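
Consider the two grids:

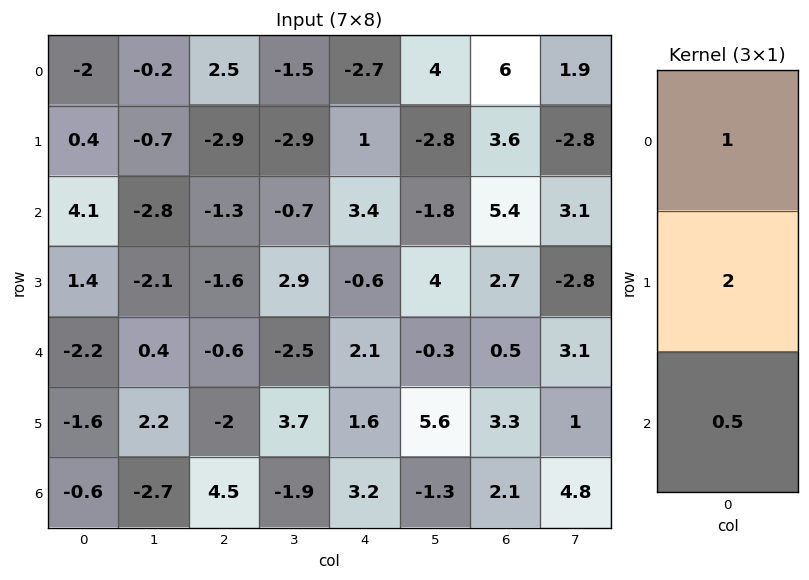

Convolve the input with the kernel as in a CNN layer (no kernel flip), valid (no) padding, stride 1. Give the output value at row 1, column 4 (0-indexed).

The receptive field on the input at this output position is [1 / 3.4 / -0.6]. Elementwise product with the kernel and sum: 1·1 + 3.4·2 + -0.6·0.5.

7.5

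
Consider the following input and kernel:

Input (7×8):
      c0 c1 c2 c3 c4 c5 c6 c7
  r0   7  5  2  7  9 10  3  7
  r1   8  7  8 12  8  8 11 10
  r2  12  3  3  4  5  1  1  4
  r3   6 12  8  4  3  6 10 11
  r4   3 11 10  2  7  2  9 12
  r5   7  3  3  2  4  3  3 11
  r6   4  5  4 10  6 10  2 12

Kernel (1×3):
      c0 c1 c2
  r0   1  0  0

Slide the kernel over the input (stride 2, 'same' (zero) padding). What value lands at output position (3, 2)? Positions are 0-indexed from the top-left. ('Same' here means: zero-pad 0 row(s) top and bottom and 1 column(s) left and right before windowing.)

The receptive field on the zero-padded input at this output position is [10 6 10]. Elementwise product with the kernel and sum: 10·1.

10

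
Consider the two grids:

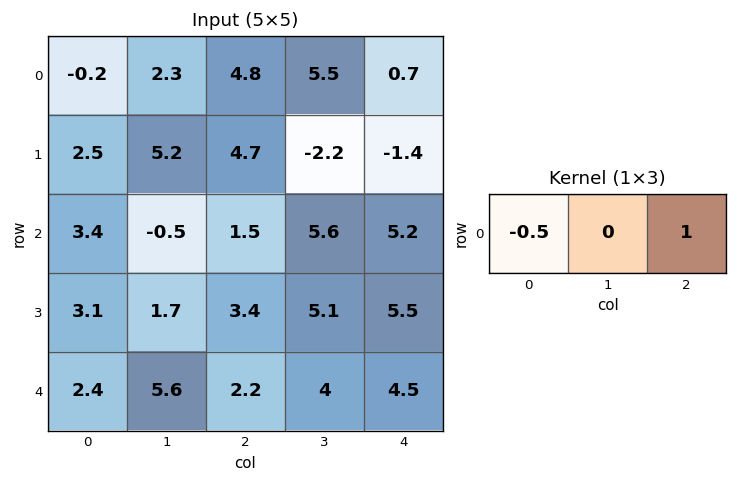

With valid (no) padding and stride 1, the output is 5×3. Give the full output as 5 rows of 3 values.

4.9 4.35 -1.7
3.45 -4.8 -3.75
-0.2 5.85 4.45
1.85 4.25 3.8
1 1.2 3.4

Output[0,0]: The receptive field on the input at this output position is [-0.2 2.3 4.8]. Elementwise product with the kernel and sum: -0.2·-0.5 + 4.8·1.
Output[0,1]: The receptive field on the input at this output position is [2.3 4.8 5.5]. Elementwise product with the kernel and sum: 2.3·-0.5 + 5.5·1.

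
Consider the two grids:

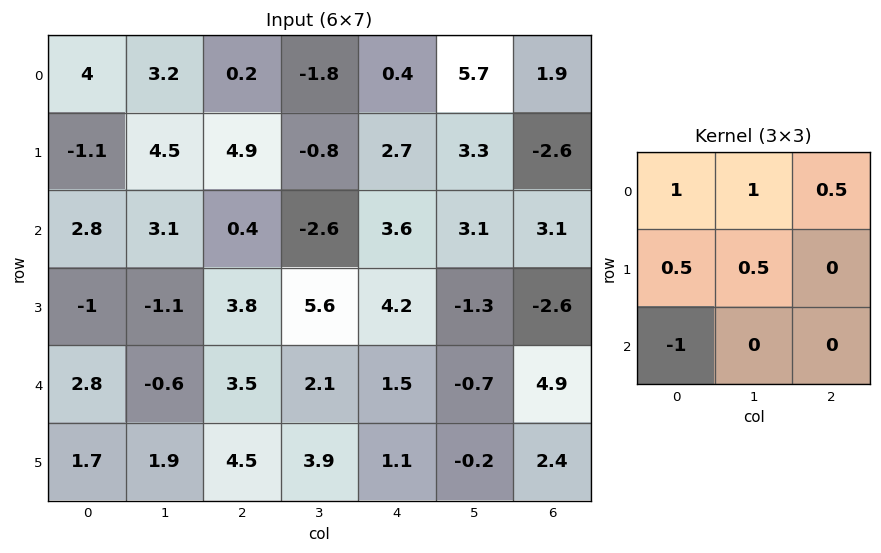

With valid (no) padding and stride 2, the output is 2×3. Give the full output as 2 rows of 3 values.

6.2 0.25 6.45
2.25 0.8 8.2

Output[0,0]: The receptive field on the input at this output position is [4 3.2 0.2 / -1.1 4.5 4.9 / 2.8 3.1 0.4]. Elementwise product with the kernel and sum: 4·1 + 3.2·1 + 0.2·0.5 + -1.1·0.5 + 4.5·0.5 + 2.8·-1.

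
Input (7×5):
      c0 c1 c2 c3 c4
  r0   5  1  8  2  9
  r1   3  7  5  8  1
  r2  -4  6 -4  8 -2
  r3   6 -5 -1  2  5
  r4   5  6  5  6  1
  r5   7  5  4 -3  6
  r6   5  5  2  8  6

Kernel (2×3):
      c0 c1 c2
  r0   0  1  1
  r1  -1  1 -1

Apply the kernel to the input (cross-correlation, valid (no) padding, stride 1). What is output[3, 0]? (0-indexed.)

The receptive field on the input at this output position is [6 -5 -1 / 5 6 5]. Elementwise product with the kernel and sum: -5·1 + -1·1 + 5·-1 + 6·1 + 5·-1.

-10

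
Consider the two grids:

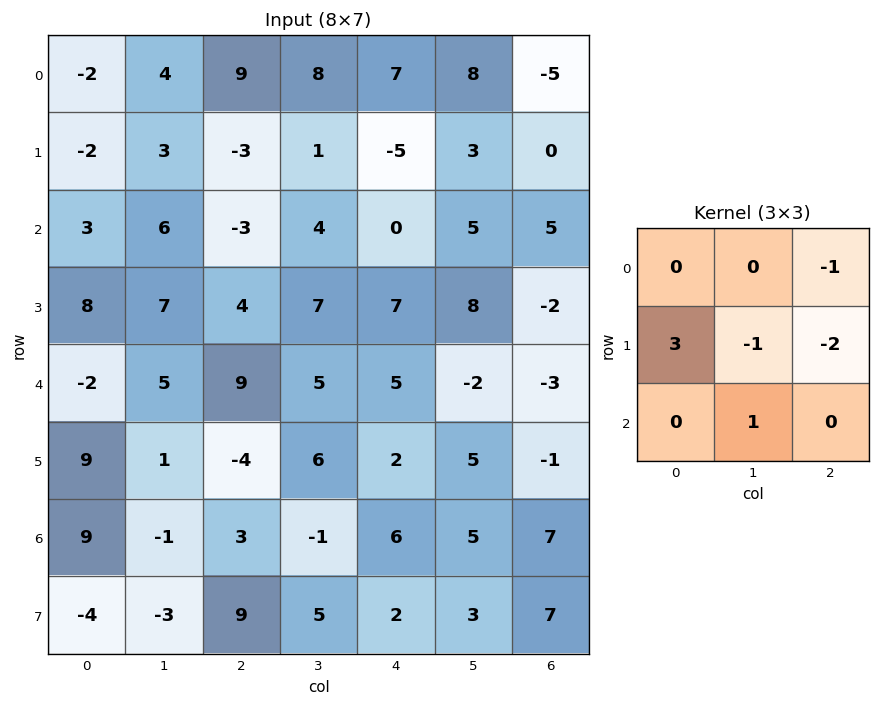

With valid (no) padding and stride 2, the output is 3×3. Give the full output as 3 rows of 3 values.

-6 -3 -8
17 -4 10
24 -28 11

Output[0,0]: The receptive field on the input at this output position is [-2 4 9 / -2 3 -3 / 3 6 -3]. Elementwise product with the kernel and sum: 9·-1 + -2·3 + 3·-1 + -3·-2 + 6·1.
Output[0,1]: The receptive field on the input at this output position is [9 8 7 / -3 1 -5 / -3 4 0]. Elementwise product with the kernel and sum: 7·-1 + -3·3 + 1·-1 + -5·-2 + 4·1.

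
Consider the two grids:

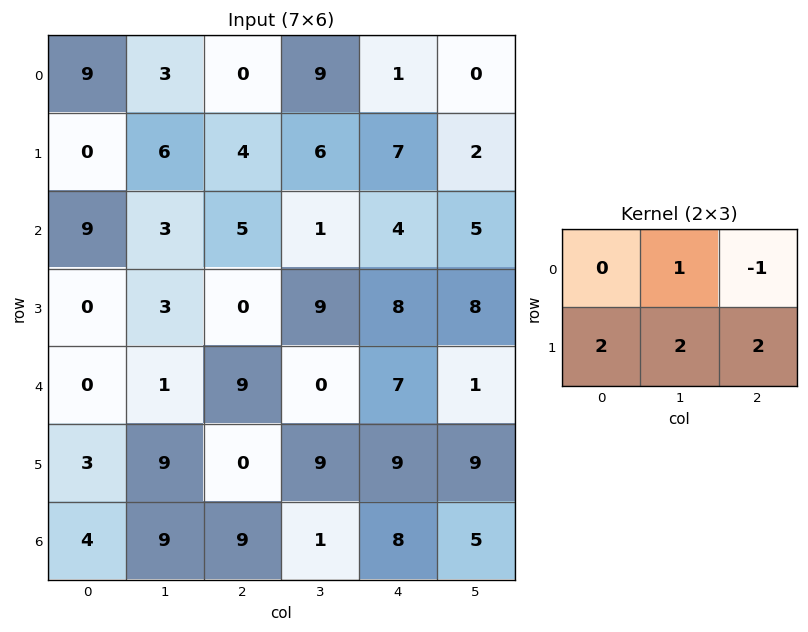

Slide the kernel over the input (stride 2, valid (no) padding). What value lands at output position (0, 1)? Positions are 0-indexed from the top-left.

42

The receptive field on the input at this output position is [0 9 1 / 4 6 7]. Elementwise product with the kernel and sum: 9·1 + 1·-1 + 4·2 + 6·2 + 7·2.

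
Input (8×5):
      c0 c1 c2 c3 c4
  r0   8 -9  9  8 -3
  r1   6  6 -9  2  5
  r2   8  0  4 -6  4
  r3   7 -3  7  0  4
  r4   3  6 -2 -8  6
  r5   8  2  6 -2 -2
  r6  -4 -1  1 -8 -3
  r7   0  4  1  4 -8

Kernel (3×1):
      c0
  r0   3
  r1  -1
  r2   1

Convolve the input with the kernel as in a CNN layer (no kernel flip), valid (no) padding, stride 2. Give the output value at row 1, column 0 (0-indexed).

20

The receptive field on the input at this output position is [8 / 7 / 3]. Elementwise product with the kernel and sum: 8·3 + 7·-1 + 3·1.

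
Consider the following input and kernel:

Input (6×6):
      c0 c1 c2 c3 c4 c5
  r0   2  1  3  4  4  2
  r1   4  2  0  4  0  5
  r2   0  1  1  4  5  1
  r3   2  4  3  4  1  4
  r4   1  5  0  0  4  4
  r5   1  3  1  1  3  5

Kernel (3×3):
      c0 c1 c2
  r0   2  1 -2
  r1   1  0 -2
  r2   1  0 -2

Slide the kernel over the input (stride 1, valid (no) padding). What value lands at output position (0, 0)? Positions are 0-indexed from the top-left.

1

The receptive field on the input at this output position is [2 1 3 / 4 2 0 / 0 1 1]. Elementwise product with the kernel and sum: 2·2 + 1·1 + 3·-2 + 4·1 + 0·-2 + 0·1 + 1·-2.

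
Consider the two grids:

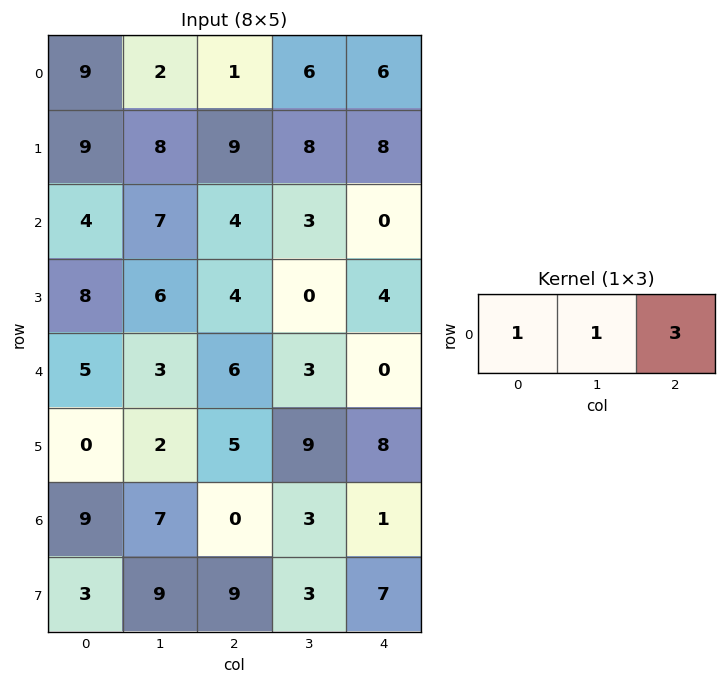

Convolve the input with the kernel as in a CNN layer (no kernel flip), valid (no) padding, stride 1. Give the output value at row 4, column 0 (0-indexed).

26

The receptive field on the input at this output position is [5 3 6]. Elementwise product with the kernel and sum: 5·1 + 3·1 + 6·3.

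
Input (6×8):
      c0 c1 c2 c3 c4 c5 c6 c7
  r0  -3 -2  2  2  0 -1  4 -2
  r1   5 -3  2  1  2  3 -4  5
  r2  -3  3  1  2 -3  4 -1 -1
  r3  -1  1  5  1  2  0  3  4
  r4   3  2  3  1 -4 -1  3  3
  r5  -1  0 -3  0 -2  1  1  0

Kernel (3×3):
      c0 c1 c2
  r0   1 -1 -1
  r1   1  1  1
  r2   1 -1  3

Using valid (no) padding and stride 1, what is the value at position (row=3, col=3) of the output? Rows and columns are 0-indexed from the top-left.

The receptive field on the input at this output position is [1 2 0 / 1 -4 -1 / 0 -2 1]. Elementwise product with the kernel and sum: 1·1 + 2·-1 + 0·-1 + 1·1 + -4·1 + -1·1 + 0·1 + -2·-1 + 1·3.

0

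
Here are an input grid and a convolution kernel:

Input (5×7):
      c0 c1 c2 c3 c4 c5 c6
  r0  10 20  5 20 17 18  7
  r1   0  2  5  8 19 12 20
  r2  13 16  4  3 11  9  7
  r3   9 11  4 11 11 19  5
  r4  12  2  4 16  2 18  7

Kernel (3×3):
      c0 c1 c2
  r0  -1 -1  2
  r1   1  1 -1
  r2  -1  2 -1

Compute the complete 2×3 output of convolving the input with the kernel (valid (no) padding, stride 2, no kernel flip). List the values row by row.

Output[0,0]: The receptive field on the input at this output position is [10 20 5 / 0 2 5 / 13 16 4]. Elementwise product with the kernel and sum: 10·-1 + 20·-1 + 5·2 + 0·1 + 2·1 + 5·-1 + 13·-1 + 16·2 + 4·-1.

-8 -6 -10
-17 45 46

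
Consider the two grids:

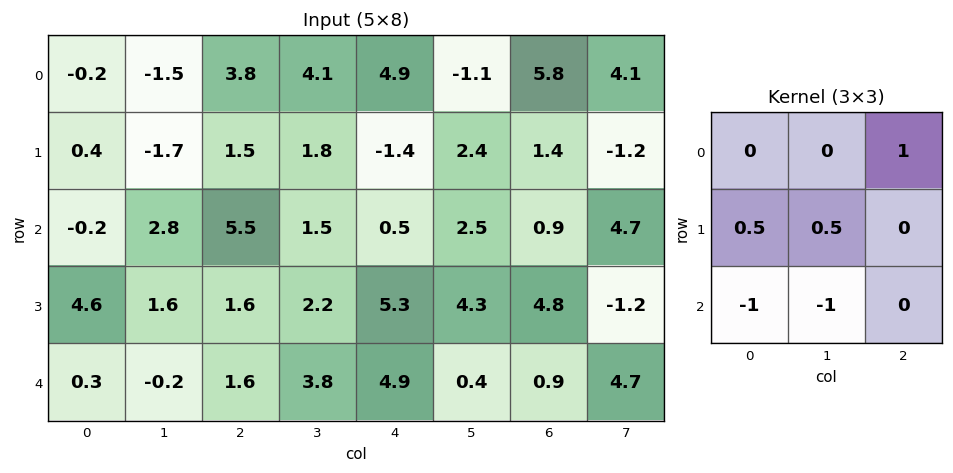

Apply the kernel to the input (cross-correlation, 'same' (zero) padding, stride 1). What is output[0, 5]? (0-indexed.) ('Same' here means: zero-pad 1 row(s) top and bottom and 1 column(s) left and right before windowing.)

0.9

The receptive field on the zero-padded input at this output position is [0 0 0 / 4.9 -1.1 5.8 / -1.4 2.4 1.4]. Elementwise product with the kernel and sum: 0·1 + 4.9·0.5 + -1.1·0.5 + -1.4·-1 + 2.4·-1.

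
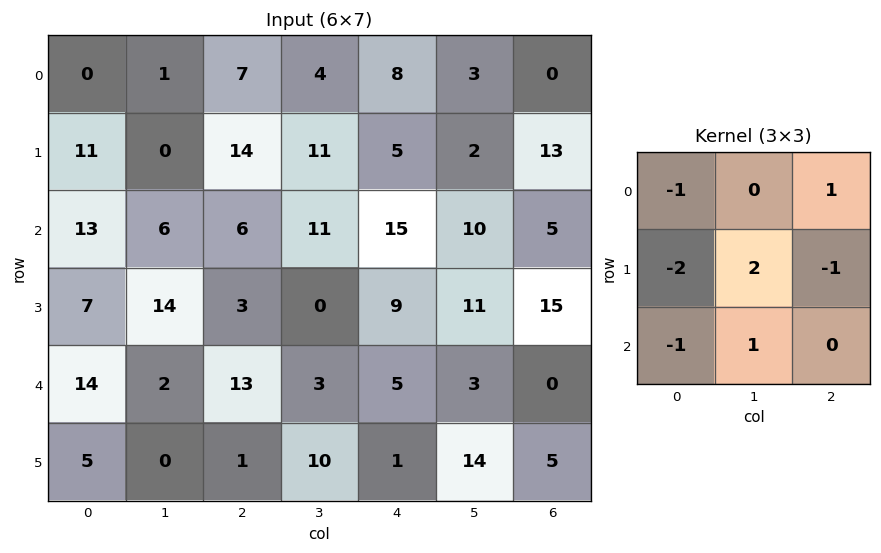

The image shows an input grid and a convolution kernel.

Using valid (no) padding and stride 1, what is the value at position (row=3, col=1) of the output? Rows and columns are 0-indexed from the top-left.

6

The receptive field on the input at this output position is [14 3 0 / 2 13 3 / 0 1 10]. Elementwise product with the kernel and sum: 14·-1 + 0·1 + 2·-2 + 13·2 + 3·-1 + 0·-1 + 1·1.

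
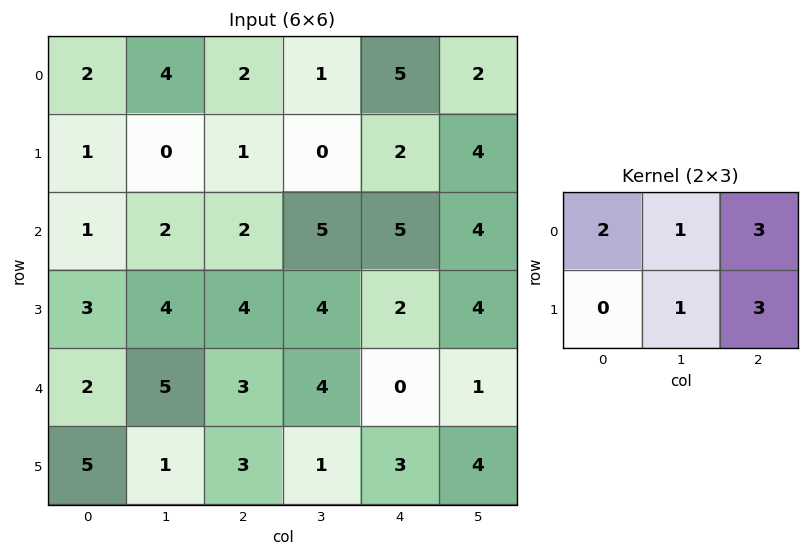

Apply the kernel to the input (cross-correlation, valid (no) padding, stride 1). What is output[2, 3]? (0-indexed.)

41

The receptive field on the input at this output position is [5 5 4 / 4 2 4]. Elementwise product with the kernel and sum: 5·2 + 5·1 + 4·3 + 2·1 + 4·3.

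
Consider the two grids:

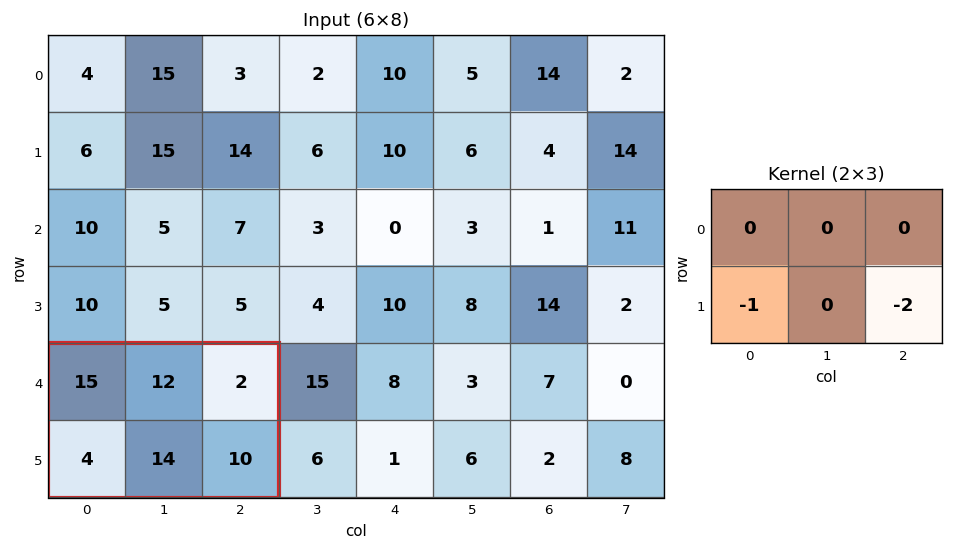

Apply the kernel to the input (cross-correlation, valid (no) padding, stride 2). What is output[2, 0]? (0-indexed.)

-24

The receptive field on the input at this output position is [15 12 2 / 4 14 10]. Elementwise product with the kernel and sum: 4·-1 + 10·-2.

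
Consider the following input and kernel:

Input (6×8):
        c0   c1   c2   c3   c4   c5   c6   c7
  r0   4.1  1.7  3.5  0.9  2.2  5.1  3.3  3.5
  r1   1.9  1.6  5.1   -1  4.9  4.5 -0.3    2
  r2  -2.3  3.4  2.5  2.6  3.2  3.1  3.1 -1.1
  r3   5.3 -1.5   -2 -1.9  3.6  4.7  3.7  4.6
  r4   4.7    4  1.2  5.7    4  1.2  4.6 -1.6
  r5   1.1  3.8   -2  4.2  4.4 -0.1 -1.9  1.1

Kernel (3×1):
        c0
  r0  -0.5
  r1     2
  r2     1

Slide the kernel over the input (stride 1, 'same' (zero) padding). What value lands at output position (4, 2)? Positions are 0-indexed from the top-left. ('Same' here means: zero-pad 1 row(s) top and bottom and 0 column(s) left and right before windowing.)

1.4

The receptive field on the zero-padded input at this output position is [-2 / 1.2 / -2]. Elementwise product with the kernel and sum: -2·-0.5 + 1.2·2 + -2·1.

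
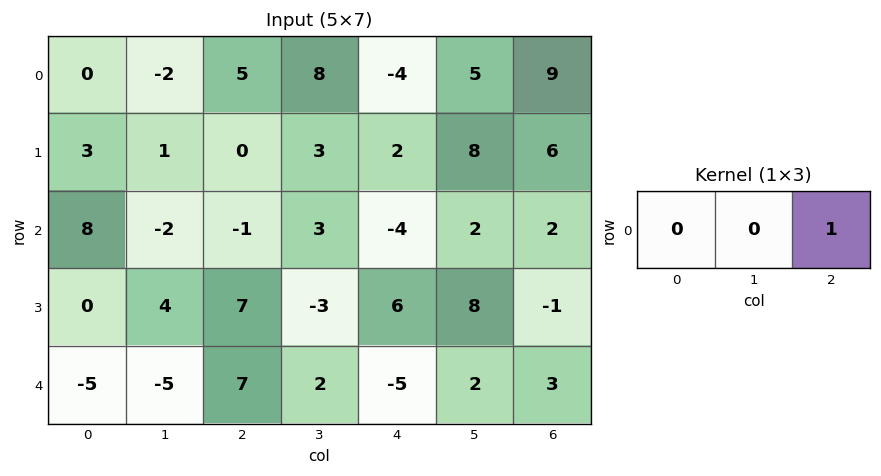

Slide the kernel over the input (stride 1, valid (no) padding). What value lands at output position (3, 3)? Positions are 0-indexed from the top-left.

8

The receptive field on the input at this output position is [-3 6 8]. Elementwise product with the kernel and sum: 8·1.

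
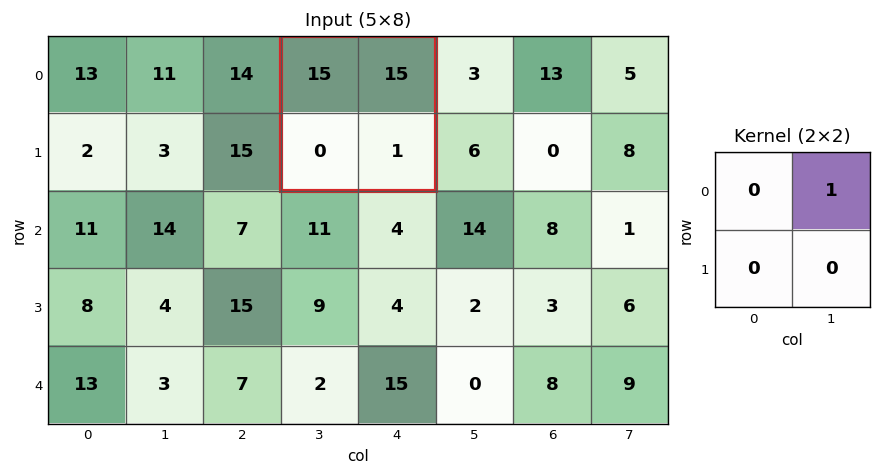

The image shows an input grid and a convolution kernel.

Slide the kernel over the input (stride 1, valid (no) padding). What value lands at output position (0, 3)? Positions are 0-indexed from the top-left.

The receptive field on the input at this output position is [15 15 / 0 1]. Elementwise product with the kernel and sum: 15·1.

15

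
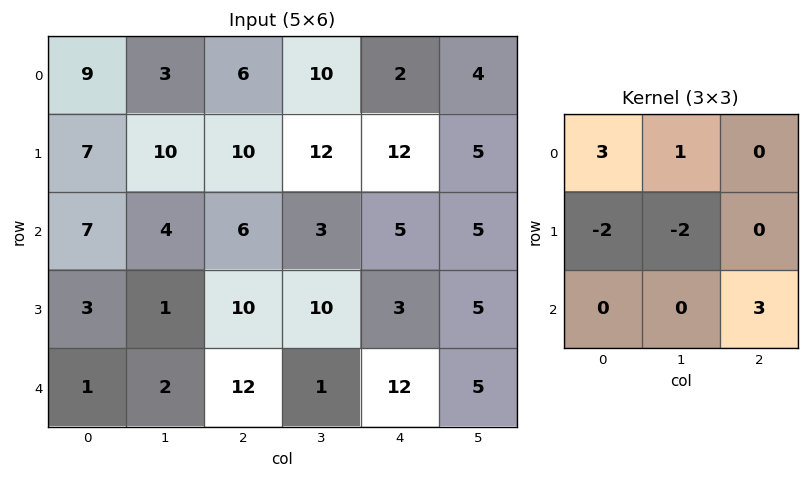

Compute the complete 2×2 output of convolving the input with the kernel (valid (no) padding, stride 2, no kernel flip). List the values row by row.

Output[0,0]: The receptive field on the input at this output position is [9 3 6 / 7 10 10 / 7 4 6]. Elementwise product with the kernel and sum: 9·3 + 3·1 + 7·-2 + 10·-2 + 6·3.
Output[0,1]: The receptive field on the input at this output position is [6 10 2 / 10 12 12 / 6 3 5]. Elementwise product with the kernel and sum: 6·3 + 10·1 + 10·-2 + 12·-2 + 5·3.

14 -1
53 17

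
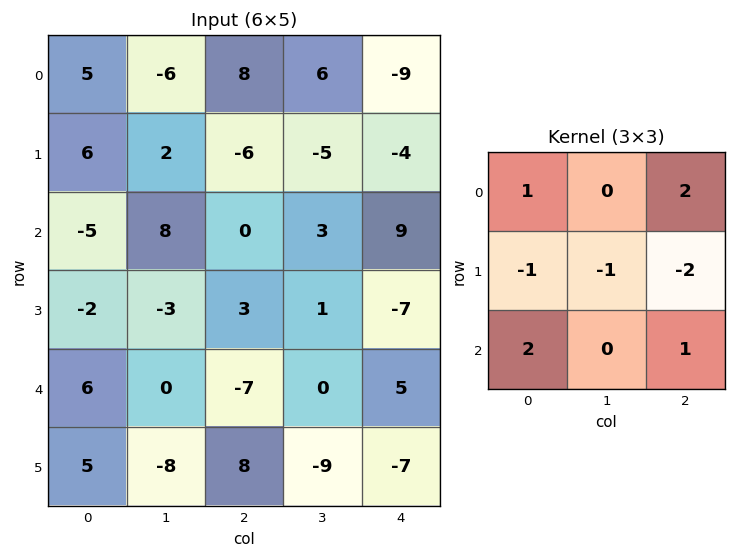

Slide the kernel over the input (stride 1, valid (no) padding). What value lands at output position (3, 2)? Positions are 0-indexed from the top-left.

The receptive field on the input at this output position is [3 1 -7 / -7 0 5 / 8 -9 -7]. Elementwise product with the kernel and sum: 3·1 + -7·2 + -7·-1 + 0·-1 + 5·-2 + 8·2 + -7·1.

-5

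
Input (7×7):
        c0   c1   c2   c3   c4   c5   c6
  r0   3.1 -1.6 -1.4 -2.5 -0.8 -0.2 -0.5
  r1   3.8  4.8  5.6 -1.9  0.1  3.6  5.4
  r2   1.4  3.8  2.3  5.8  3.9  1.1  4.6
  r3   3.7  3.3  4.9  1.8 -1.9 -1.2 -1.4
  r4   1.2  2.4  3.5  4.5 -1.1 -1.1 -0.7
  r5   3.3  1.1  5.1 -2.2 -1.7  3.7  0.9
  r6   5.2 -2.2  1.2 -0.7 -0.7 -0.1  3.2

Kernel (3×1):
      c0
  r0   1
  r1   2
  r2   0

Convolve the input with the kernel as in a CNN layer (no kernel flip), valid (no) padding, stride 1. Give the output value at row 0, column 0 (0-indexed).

10.7

The receptive field on the input at this output position is [3.1 / 3.8 / 1.4]. Elementwise product with the kernel and sum: 3.1·1 + 3.8·2.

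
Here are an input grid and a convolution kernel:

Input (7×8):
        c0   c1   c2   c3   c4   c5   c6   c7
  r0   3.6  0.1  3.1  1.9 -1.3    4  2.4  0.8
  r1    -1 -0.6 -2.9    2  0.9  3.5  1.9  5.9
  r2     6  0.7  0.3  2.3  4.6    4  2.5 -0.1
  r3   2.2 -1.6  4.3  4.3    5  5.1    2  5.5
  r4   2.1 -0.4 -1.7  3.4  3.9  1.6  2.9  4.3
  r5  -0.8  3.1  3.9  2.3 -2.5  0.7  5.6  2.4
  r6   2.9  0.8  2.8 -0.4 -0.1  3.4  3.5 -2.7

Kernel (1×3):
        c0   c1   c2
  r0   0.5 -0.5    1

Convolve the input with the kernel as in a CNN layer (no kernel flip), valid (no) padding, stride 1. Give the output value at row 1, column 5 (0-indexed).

6.7

The receptive field on the input at this output position is [3.5 1.9 5.9]. Elementwise product with the kernel and sum: 3.5·0.5 + 1.9·-0.5 + 5.9·1.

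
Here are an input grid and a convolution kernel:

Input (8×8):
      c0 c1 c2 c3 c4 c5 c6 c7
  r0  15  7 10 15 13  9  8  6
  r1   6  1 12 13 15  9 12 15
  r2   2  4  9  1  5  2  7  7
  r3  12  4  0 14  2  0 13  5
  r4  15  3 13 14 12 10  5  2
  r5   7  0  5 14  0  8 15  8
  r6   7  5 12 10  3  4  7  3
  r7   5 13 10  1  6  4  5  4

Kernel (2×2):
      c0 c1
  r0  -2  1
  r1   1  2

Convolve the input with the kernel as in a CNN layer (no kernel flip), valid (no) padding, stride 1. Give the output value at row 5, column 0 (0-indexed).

3

The receptive field on the input at this output position is [7 0 / 7 5]. Elementwise product with the kernel and sum: 7·-2 + 0·1 + 7·1 + 5·2.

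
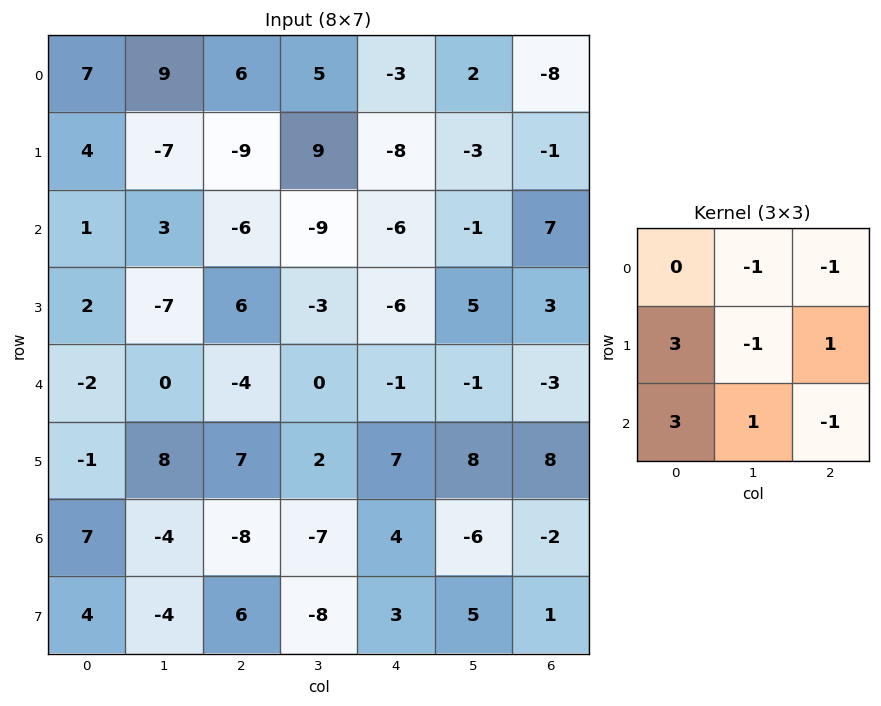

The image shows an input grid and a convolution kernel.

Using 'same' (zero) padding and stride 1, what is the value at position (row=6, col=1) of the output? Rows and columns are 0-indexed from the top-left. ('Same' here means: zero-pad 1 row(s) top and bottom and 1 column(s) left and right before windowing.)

The receptive field on the zero-padded input at this output position is [-1 8 7 / 7 -4 -8 / 4 -4 6]. Elementwise product with the kernel and sum: 8·-1 + 7·-1 + 7·3 + -4·-1 + -8·1 + 4·3 + -4·1 + 6·-1.

4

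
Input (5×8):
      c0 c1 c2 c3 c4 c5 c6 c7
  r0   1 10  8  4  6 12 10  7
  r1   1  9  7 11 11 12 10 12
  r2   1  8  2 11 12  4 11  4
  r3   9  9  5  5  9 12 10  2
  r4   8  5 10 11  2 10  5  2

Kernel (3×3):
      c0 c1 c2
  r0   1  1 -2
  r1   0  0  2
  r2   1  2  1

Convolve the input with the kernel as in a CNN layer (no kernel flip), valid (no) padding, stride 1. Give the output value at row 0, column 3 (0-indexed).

The receptive field on the input at this output position is [4 6 12 / 11 11 12 / 11 12 4]. Elementwise product with the kernel and sum: 4·1 + 6·1 + 12·-2 + 12·2 + 11·1 + 12·2 + 4·1.

49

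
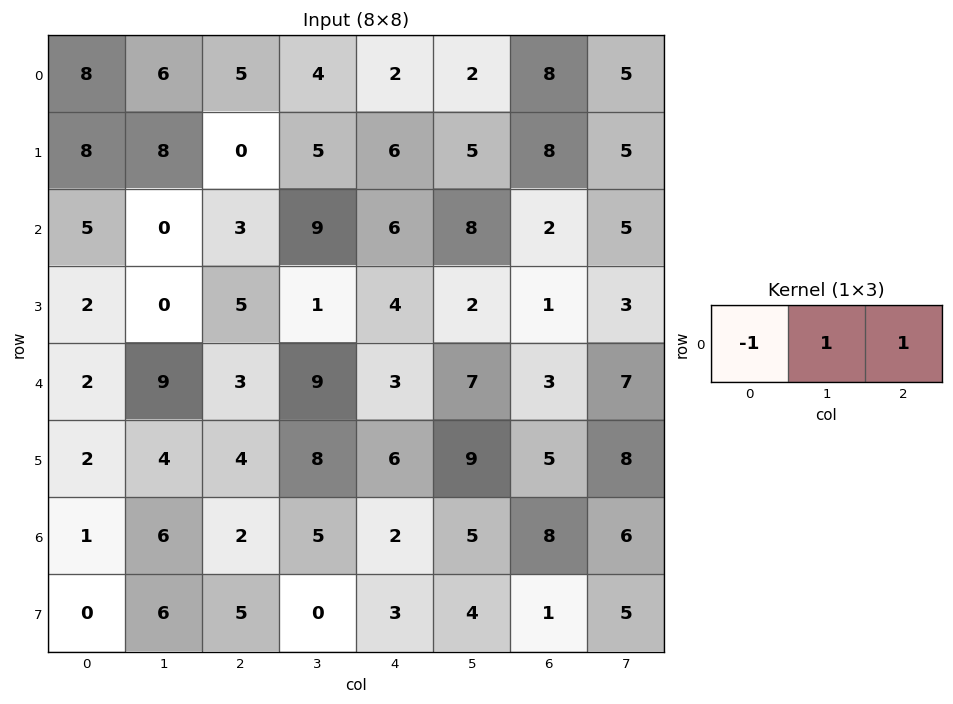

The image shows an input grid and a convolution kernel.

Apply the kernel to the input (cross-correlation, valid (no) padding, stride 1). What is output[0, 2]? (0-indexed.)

The receptive field on the input at this output position is [5 4 2]. Elementwise product with the kernel and sum: 5·-1 + 4·1 + 2·1.

1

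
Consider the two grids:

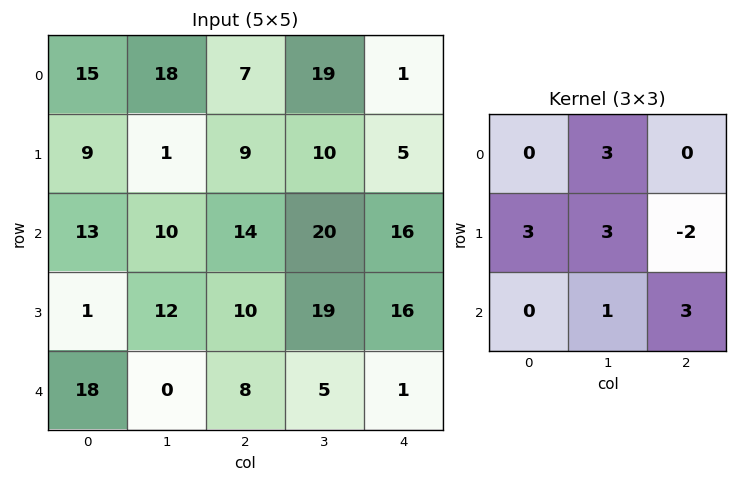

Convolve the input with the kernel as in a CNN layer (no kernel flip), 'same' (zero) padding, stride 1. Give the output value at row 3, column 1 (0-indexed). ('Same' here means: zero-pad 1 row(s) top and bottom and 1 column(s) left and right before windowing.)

73

The receptive field on the zero-padded input at this output position is [13 10 14 / 1 12 10 / 18 0 8]. Elementwise product with the kernel and sum: 10·3 + 1·3 + 12·3 + 10·-2 + 0·1 + 8·3.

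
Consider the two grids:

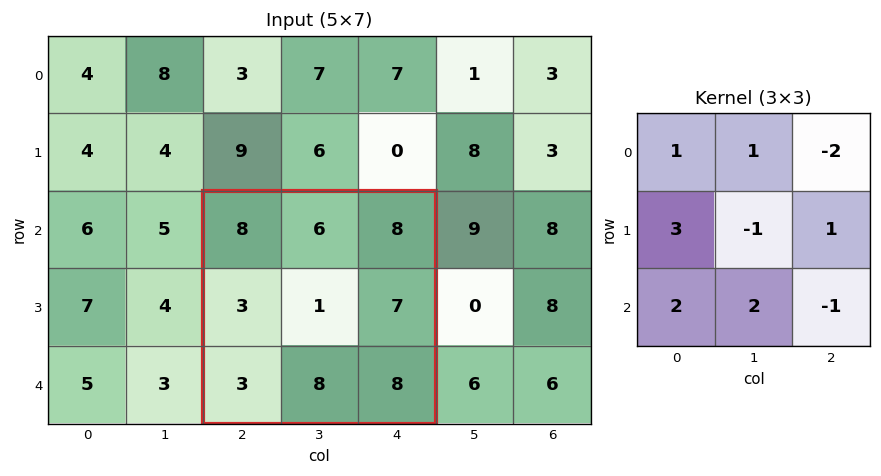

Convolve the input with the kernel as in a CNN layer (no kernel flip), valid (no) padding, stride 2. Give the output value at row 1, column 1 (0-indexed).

27

The receptive field on the input at this output position is [8 6 8 / 3 1 7 / 3 8 8]. Elementwise product with the kernel and sum: 8·1 + 6·1 + 8·-2 + 3·3 + 1·-1 + 7·1 + 3·2 + 8·2 + 8·-1.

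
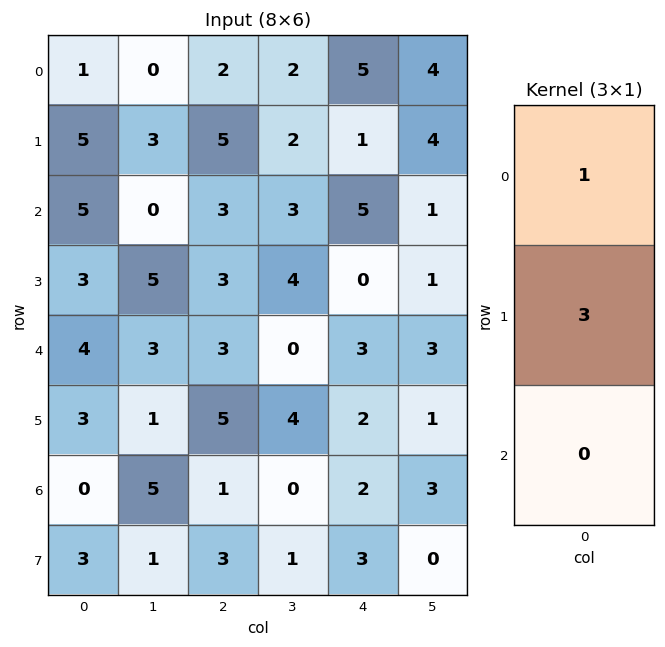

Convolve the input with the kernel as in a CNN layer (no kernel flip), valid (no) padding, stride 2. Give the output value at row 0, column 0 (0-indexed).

16

The receptive field on the input at this output position is [1 / 5 / 5]. Elementwise product with the kernel and sum: 1·1 + 5·3.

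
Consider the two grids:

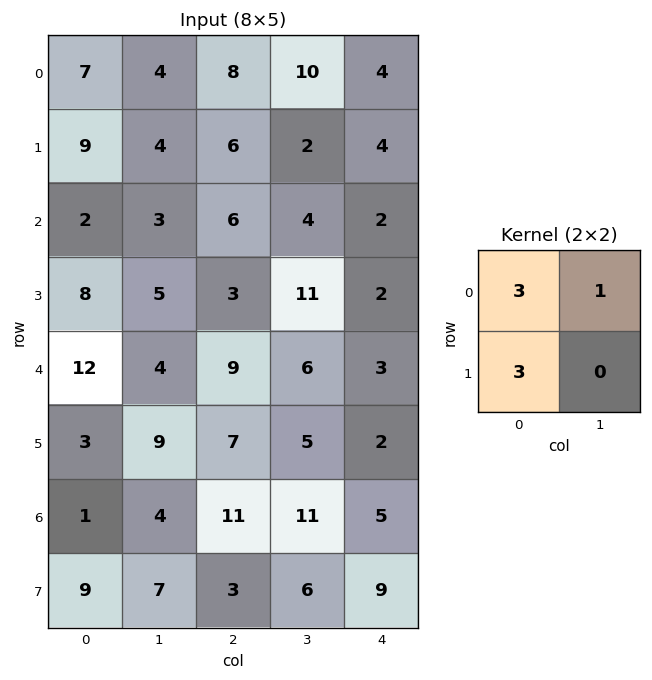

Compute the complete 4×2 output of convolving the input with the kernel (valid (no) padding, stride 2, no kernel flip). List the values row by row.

Output[0,0]: The receptive field on the input at this output position is [7 4 / 9 4]. Elementwise product with the kernel and sum: 7·3 + 4·1 + 9·3.
Output[0,1]: The receptive field on the input at this output position is [8 10 / 6 2]. Elementwise product with the kernel and sum: 8·3 + 10·1 + 6·3.

52 52
33 31
49 54
34 53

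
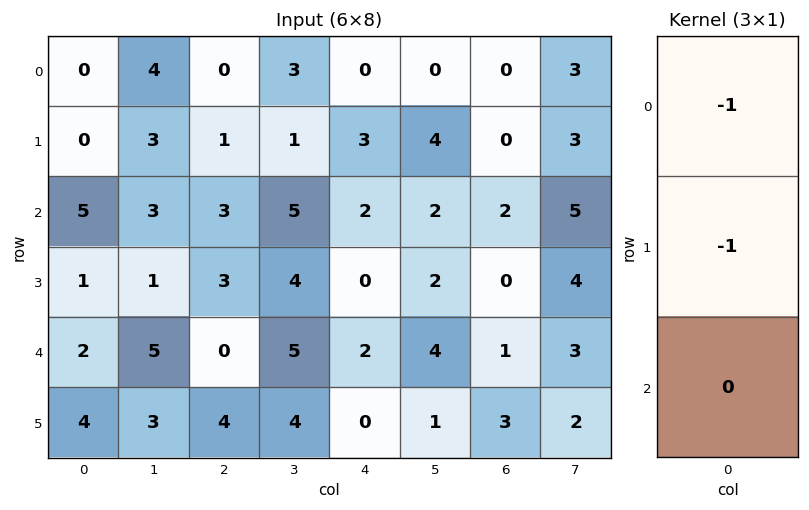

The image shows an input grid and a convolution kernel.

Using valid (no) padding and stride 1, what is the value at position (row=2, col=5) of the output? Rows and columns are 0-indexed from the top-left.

-4

The receptive field on the input at this output position is [2 / 2 / 4]. Elementwise product with the kernel and sum: 2·-1 + 2·-1.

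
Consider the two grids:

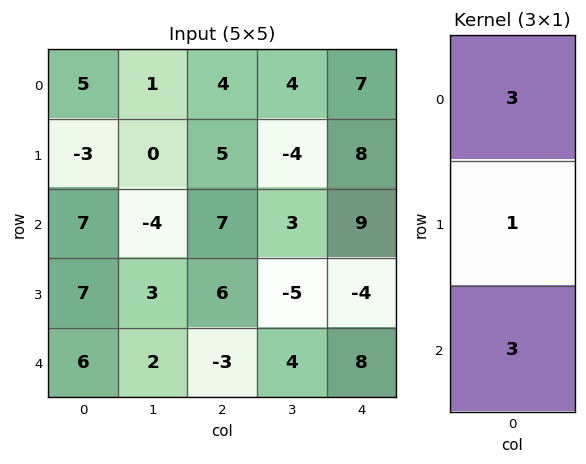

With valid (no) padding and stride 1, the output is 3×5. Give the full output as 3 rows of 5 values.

Output[0,0]: The receptive field on the input at this output position is [5 / -3 / 7]. Elementwise product with the kernel and sum: 5·3 + -3·1 + 7·3.
Output[0,1]: The receptive field on the input at this output position is [1 / 0 / -4]. Elementwise product with the kernel and sum: 1·3 + 0·1 + -4·3.

33 -9 38 17 56
19 5 40 -24 21
46 -3 18 16 47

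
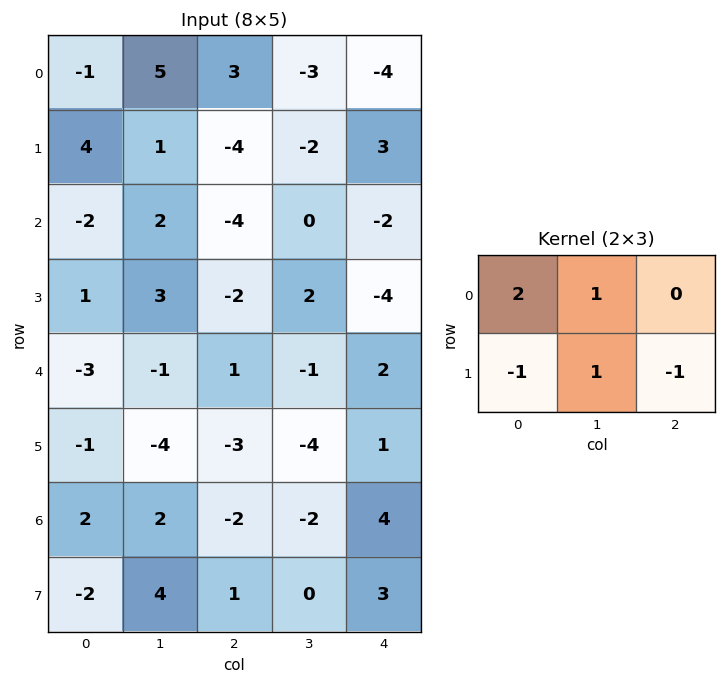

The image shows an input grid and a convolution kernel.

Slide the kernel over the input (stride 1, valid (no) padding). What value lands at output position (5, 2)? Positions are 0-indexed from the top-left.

-14

The receptive field on the input at this output position is [-3 -4 1 / -2 -2 4]. Elementwise product with the kernel and sum: -3·2 + -4·1 + -2·-1 + -2·1 + 4·-1.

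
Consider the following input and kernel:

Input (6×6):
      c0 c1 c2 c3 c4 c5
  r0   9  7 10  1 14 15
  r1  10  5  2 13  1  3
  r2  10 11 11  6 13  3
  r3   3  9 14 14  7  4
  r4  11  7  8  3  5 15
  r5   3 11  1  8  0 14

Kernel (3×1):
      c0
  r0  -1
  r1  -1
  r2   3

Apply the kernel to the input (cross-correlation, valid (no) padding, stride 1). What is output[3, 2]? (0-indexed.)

-19

The receptive field on the input at this output position is [14 / 8 / 1]. Elementwise product with the kernel and sum: 14·-1 + 8·-1 + 1·3.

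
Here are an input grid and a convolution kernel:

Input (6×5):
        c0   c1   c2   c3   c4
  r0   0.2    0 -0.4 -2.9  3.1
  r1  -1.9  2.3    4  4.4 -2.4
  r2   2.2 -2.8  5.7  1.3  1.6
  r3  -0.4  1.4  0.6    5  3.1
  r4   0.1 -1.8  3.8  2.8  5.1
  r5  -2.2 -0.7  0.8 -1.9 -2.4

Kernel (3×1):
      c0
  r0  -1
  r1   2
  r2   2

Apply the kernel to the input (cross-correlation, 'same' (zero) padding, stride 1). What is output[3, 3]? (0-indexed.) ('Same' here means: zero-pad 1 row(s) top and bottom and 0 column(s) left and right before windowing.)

The receptive field on the zero-padded input at this output position is [1.3 / 5 / 2.8]. Elementwise product with the kernel and sum: 1.3·-1 + 5·2 + 2.8·2.

14.3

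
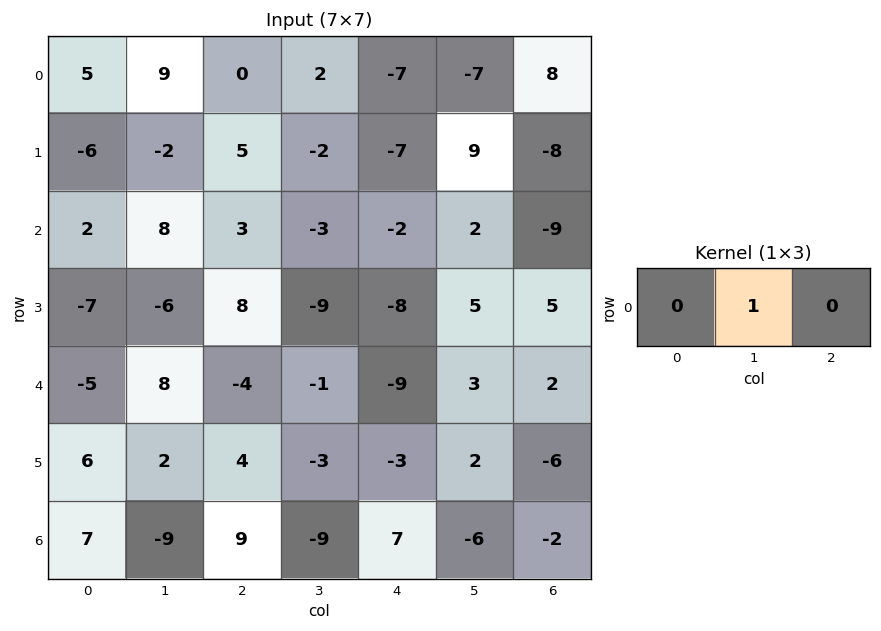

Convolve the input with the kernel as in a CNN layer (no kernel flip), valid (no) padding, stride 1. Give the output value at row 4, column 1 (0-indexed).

The receptive field on the input at this output position is [8 -4 -1]. Elementwise product with the kernel and sum: -4·1.

-4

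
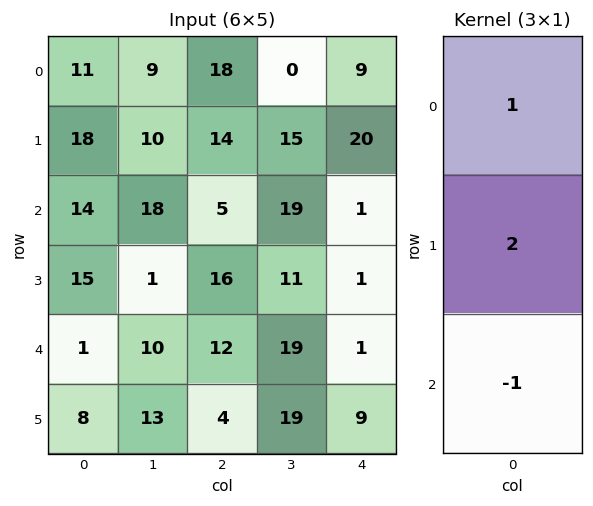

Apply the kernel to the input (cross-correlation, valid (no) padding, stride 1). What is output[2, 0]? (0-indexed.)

The receptive field on the input at this output position is [14 / 15 / 1]. Elementwise product with the kernel and sum: 14·1 + 15·2 + 1·-1.

43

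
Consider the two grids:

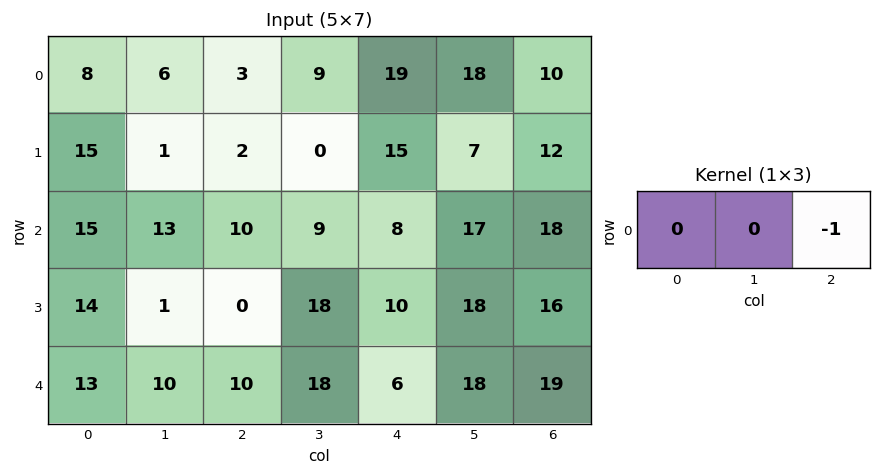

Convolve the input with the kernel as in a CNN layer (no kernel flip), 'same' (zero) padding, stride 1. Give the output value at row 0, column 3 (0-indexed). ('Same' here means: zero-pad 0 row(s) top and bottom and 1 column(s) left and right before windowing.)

The receptive field on the zero-padded input at this output position is [3 9 19]. Elementwise product with the kernel and sum: 19·-1.

-19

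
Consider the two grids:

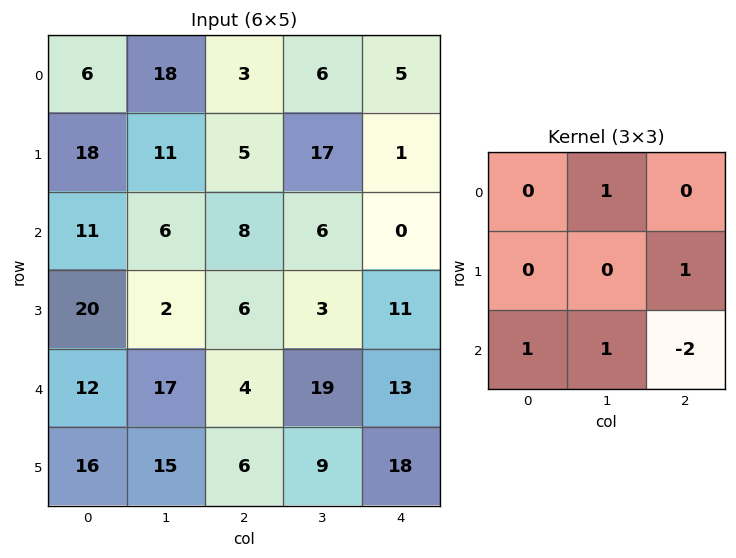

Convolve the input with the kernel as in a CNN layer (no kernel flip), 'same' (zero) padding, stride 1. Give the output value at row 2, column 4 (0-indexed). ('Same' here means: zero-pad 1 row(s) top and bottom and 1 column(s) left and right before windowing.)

The receptive field on the zero-padded input at this output position is [17 1 0 / 6 0 0 / 3 11 0]. Elementwise product with the kernel and sum: 1·1 + 0·1 + 3·1 + 11·1 + 0·-2.

15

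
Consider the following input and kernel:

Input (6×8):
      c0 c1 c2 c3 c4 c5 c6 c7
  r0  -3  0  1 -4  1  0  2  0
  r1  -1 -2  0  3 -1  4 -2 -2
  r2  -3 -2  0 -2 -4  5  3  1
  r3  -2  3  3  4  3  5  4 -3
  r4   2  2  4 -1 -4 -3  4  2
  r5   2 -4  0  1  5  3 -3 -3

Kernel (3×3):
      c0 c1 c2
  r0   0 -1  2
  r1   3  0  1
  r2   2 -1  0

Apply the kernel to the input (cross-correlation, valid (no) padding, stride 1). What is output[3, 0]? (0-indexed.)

The receptive field on the input at this output position is [-2 3 3 / 2 2 4 / 2 -4 0]. Elementwise product with the kernel and sum: 3·-1 + 3·2 + 2·3 + 4·1 + 2·2 + -4·-1.

21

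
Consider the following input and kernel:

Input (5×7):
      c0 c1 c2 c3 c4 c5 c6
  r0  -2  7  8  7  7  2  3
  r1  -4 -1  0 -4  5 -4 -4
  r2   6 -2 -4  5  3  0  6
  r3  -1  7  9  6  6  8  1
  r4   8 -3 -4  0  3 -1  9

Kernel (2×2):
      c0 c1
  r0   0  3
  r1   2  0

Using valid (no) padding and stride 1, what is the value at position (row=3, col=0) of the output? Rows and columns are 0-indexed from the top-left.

37

The receptive field on the input at this output position is [-1 7 / 8 -3]. Elementwise product with the kernel and sum: 7·3 + 8·2.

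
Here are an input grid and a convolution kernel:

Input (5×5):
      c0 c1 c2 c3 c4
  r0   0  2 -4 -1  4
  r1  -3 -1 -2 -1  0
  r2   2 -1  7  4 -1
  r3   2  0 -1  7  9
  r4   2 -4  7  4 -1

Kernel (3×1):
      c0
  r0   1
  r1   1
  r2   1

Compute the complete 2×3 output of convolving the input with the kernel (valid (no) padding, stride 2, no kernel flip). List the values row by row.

-1 1 3
6 13 7

Output[0,0]: The receptive field on the input at this output position is [0 / -3 / 2]. Elementwise product with the kernel and sum: 0·1 + -3·1 + 2·1.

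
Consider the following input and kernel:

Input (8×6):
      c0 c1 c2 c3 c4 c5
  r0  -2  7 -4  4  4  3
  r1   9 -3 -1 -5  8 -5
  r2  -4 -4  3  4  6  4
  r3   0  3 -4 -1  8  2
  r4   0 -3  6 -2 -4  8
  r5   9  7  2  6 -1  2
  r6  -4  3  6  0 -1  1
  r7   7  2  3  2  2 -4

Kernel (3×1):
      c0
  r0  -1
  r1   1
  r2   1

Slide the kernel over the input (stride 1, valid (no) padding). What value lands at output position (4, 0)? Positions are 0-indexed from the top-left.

The receptive field on the input at this output position is [0 / 9 / -4]. Elementwise product with the kernel and sum: 0·-1 + 9·1 + -4·1.

5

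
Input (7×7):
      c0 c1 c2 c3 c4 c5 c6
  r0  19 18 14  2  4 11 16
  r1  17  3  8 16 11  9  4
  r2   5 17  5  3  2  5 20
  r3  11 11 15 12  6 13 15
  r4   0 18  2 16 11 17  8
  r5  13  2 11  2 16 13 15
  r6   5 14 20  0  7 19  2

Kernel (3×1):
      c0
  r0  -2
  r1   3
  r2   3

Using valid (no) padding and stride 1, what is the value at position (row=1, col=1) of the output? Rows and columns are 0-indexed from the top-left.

78

The receptive field on the input at this output position is [3 / 17 / 11]. Elementwise product with the kernel and sum: 3·-2 + 17·3 + 11·3.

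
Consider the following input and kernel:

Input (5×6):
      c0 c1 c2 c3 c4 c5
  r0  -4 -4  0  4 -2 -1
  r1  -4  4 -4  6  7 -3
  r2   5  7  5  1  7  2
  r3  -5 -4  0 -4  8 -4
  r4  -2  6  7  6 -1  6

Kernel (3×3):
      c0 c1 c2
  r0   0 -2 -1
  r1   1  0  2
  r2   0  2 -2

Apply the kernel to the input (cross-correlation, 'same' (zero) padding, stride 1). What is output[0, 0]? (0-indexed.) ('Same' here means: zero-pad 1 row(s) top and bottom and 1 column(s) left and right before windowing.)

The receptive field on the zero-padded input at this output position is [0 0 0 / 0 -4 -4 / 0 -4 4]. Elementwise product with the kernel and sum: 0·-2 + 0·-1 + 0·1 + -4·2 + -4·2 + 4·-2.

-24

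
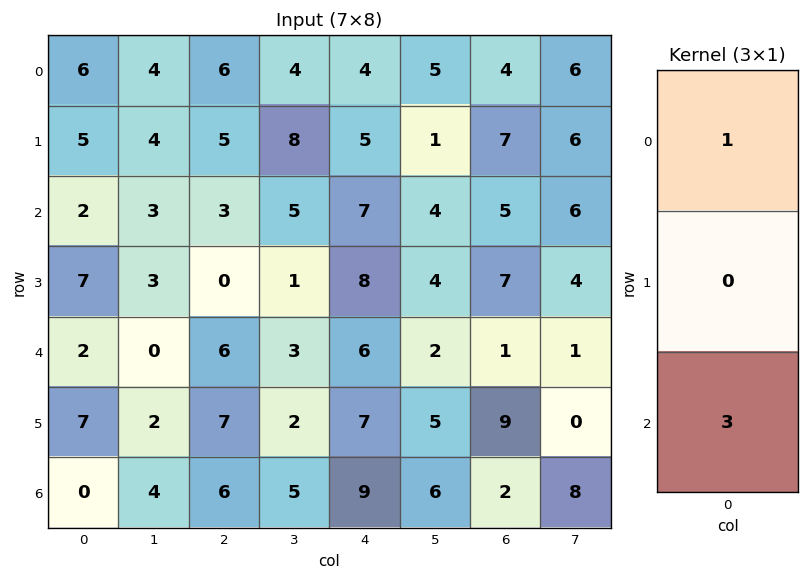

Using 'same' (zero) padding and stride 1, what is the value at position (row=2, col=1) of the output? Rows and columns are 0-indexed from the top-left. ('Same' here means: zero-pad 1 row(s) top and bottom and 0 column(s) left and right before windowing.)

13

The receptive field on the zero-padded input at this output position is [4 / 3 / 3]. Elementwise product with the kernel and sum: 4·1 + 3·3.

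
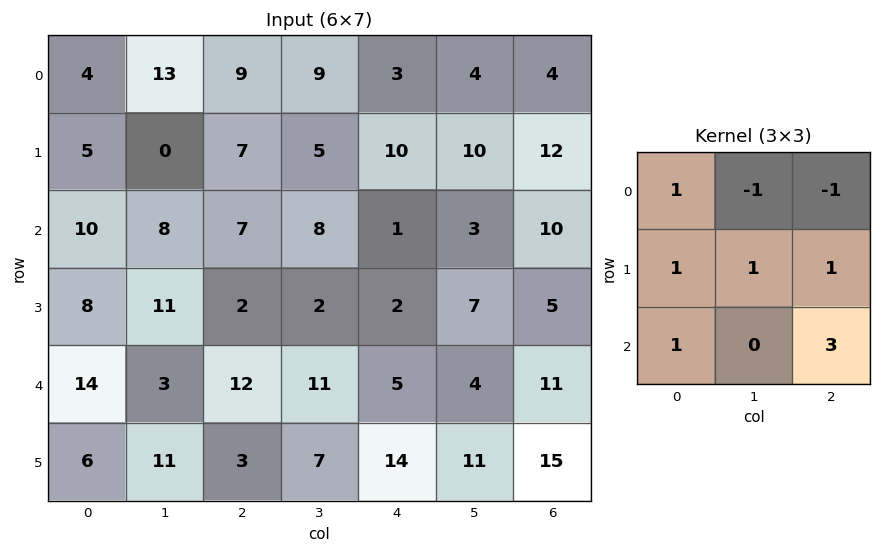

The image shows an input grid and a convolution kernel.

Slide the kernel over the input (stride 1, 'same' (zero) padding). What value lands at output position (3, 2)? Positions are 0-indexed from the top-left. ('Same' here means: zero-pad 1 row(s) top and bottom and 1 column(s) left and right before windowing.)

The receptive field on the zero-padded input at this output position is [8 7 8 / 11 2 2 / 3 12 11]. Elementwise product with the kernel and sum: 8·1 + 7·-1 + 8·-1 + 11·1 + 2·1 + 2·1 + 3·1 + 11·3.

44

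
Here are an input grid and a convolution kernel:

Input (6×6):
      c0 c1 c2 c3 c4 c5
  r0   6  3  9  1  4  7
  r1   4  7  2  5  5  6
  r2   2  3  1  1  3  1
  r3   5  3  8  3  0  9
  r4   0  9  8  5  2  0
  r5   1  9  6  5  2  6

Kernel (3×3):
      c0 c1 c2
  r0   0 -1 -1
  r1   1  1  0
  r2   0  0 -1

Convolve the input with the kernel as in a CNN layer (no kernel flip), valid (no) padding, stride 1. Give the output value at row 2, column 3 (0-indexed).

-1

The receptive field on the input at this output position is [1 3 1 / 3 0 9 / 5 2 0]. Elementwise product with the kernel and sum: 3·-1 + 1·-1 + 3·1 + 0·1 + 0·-1.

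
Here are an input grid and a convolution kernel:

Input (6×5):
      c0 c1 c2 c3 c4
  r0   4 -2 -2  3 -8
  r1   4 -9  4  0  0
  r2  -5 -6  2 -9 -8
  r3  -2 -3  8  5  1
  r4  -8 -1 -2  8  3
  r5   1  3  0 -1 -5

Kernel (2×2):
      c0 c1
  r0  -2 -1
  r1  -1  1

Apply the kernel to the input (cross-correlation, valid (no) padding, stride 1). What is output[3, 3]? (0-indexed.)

-16

The receptive field on the input at this output position is [5 1 / 8 3]. Elementwise product with the kernel and sum: 5·-2 + 1·-1 + 8·-1 + 3·1.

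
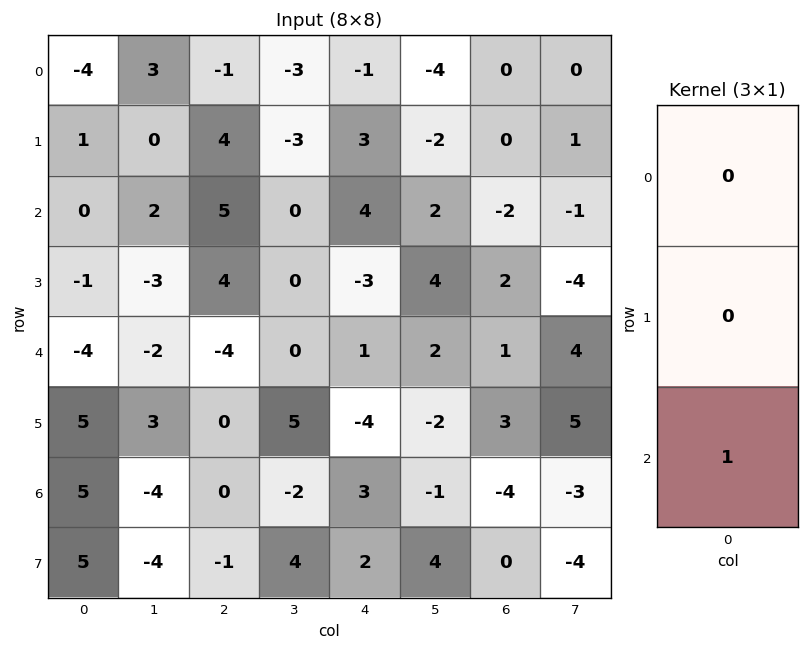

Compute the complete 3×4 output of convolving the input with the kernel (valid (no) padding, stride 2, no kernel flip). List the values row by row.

Output[0,0]: The receptive field on the input at this output position is [-4 / 1 / 0]. Elementwise product with the kernel and sum: 0·1.

0 5 4 -2
-4 -4 1 1
5 0 3 -4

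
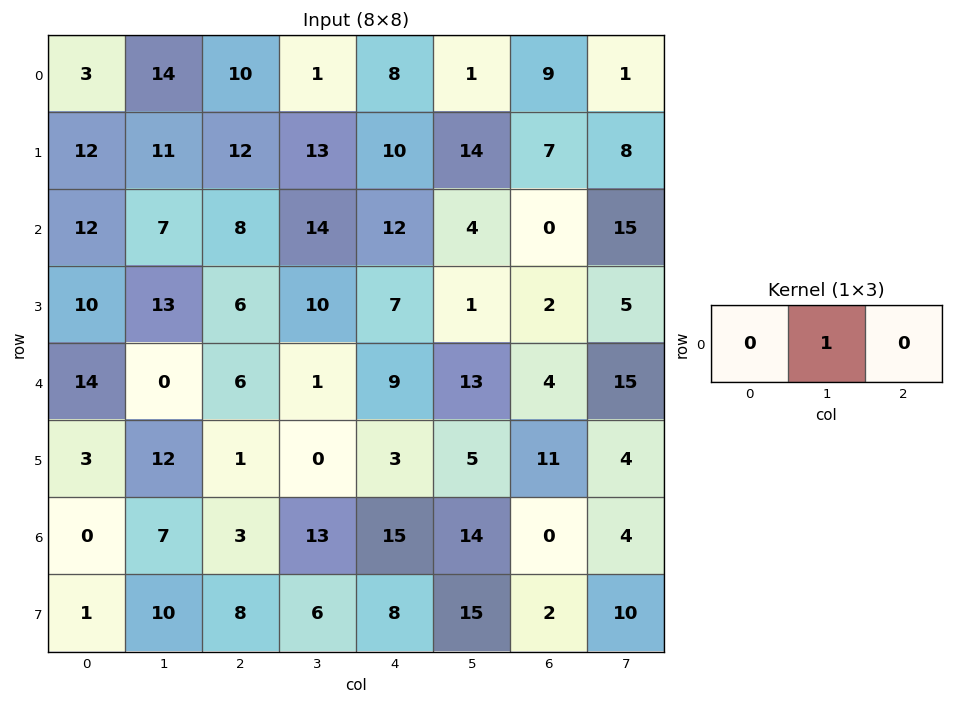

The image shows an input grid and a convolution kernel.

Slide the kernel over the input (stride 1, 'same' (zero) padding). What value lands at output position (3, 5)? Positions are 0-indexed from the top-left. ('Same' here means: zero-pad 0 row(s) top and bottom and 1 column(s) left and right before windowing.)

The receptive field on the zero-padded input at this output position is [7 1 2]. Elementwise product with the kernel and sum: 1·1.

1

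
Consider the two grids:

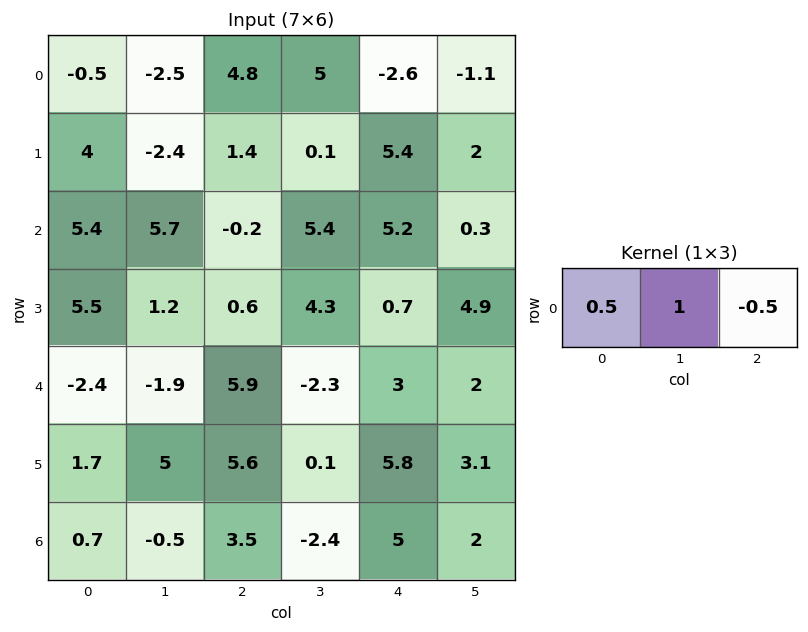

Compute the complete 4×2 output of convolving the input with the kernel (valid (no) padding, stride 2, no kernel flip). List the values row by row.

Output[0,0]: The receptive field on the input at this output position is [-0.5 -2.5 4.8]. Elementwise product with the kernel and sum: -0.5·0.5 + -2.5·1 + 4.8·-0.5.
Output[0,1]: The receptive field on the input at this output position is [4.8 5 -2.6]. Elementwise product with the kernel and sum: 4.8·0.5 + 5·1 + -2.6·-0.5.

-5.15 8.7
8.5 2.7
-6.05 -0.85
-1.9 -3.15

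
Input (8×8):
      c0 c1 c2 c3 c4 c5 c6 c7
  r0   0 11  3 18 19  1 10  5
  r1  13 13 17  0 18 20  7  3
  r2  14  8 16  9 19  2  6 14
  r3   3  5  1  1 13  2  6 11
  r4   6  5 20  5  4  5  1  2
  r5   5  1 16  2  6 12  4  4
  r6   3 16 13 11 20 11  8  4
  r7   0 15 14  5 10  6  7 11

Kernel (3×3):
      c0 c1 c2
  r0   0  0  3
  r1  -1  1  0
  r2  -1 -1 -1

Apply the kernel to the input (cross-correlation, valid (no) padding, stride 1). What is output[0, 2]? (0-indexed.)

-4

The receptive field on the input at this output position is [3 18 19 / 17 0 18 / 16 9 19]. Elementwise product with the kernel and sum: 19·3 + 17·-1 + 0·1 + 16·-1 + 9·-1 + 19·-1.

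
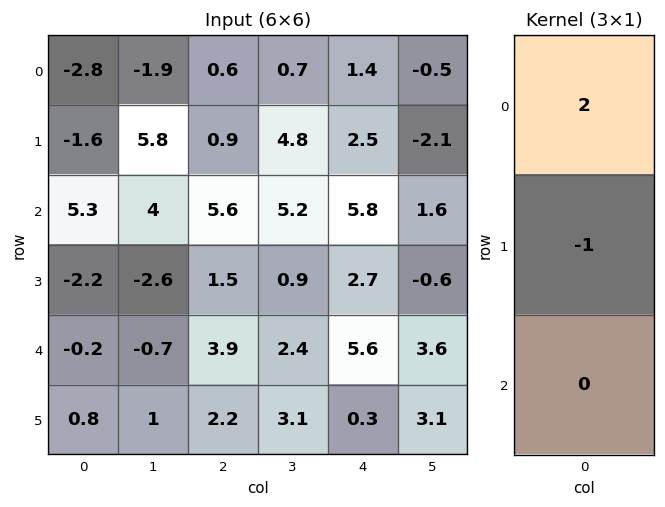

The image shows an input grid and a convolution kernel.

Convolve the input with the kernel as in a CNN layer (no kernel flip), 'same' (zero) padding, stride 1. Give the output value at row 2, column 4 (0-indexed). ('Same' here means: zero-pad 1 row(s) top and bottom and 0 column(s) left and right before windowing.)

The receptive field on the zero-padded input at this output position is [2.5 / 5.8 / 2.7]. Elementwise product with the kernel and sum: 2.5·2 + 5.8·-1.

-0.8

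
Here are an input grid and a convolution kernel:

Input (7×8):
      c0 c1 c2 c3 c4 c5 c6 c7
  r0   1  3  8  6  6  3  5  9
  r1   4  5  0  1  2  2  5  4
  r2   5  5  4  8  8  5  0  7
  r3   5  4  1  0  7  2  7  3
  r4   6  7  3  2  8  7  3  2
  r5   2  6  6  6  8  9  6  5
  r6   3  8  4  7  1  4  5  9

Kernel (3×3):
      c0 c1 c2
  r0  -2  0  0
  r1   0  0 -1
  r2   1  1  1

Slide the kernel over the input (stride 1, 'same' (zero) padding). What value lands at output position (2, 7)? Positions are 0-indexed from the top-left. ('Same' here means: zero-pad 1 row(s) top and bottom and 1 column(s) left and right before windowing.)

The receptive field on the zero-padded input at this output position is [5 4 0 / 0 7 0 / 7 3 0]. Elementwise product with the kernel and sum: 5·-2 + 0·-1 + 7·1 + 3·1 + 0·1.

0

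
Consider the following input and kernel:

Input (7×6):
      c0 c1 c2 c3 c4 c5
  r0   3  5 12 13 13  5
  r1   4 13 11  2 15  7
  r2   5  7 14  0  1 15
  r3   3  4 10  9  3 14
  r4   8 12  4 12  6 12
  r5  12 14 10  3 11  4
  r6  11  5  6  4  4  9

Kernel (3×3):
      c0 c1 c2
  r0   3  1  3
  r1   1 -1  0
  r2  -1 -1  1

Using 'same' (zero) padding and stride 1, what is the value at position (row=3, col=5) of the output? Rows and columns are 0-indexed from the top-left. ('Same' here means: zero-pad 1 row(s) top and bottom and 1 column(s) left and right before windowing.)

-11

The receptive field on the zero-padded input at this output position is [1 15 0 / 3 14 0 / 6 12 0]. Elementwise product with the kernel and sum: 1·3 + 15·1 + 0·3 + 3·1 + 14·-1 + 6·-1 + 12·-1 + 0·1.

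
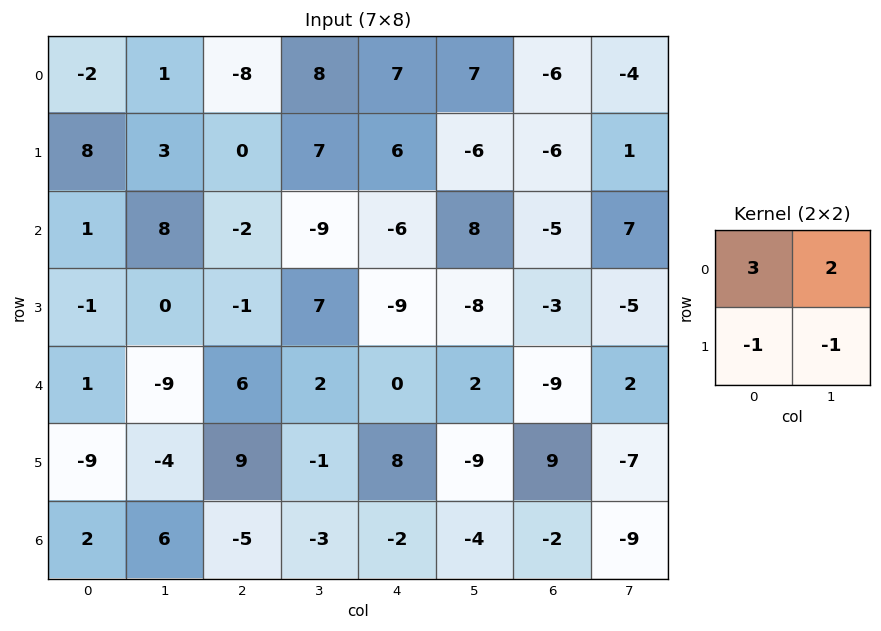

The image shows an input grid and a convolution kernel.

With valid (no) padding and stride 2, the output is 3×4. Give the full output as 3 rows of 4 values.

Output[0,0]: The receptive field on the input at this output position is [-2 1 / 8 3]. Elementwise product with the kernel and sum: -2·3 + 1·2 + 8·-1 + 3·-1.

-15 -15 35 -21
20 -30 15 7
-2 14 5 -25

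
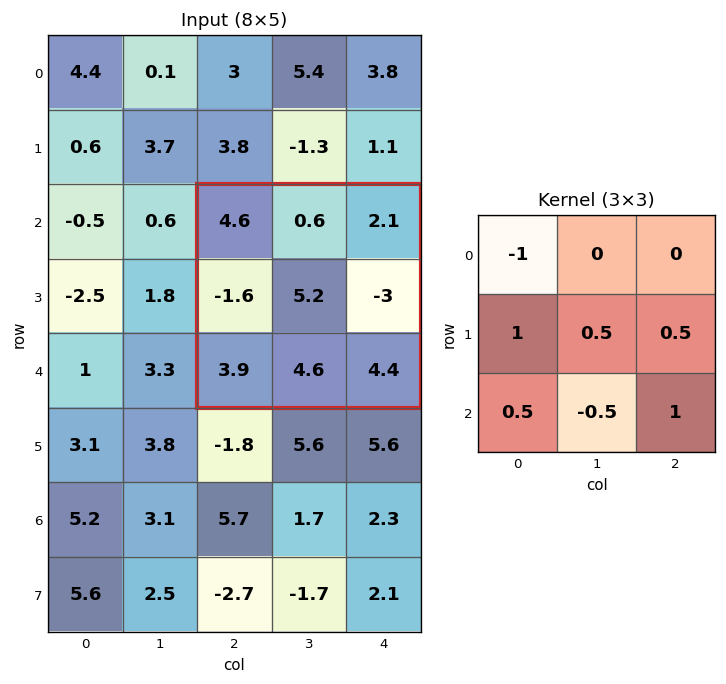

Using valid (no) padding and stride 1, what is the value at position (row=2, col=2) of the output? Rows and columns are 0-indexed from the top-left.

-1.05

The receptive field on the input at this output position is [4.6 0.6 2.1 / -1.6 5.2 -3 / 3.9 4.6 4.4]. Elementwise product with the kernel and sum: 4.6·-1 + -1.6·1 + 5.2·0.5 + -3·0.5 + 3.9·0.5 + 4.6·-0.5 + 4.4·1.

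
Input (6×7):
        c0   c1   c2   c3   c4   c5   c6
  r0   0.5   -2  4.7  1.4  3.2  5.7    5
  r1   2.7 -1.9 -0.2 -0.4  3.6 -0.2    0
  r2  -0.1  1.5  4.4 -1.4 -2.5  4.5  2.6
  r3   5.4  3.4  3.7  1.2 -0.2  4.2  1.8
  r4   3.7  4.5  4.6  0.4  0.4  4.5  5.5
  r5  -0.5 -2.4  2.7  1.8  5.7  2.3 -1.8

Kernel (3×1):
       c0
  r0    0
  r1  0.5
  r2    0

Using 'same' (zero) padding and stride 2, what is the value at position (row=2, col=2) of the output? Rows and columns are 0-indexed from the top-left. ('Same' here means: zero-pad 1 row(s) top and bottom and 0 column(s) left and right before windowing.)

The receptive field on the zero-padded input at this output position is [-0.2 / 0.4 / 5.7]. Elementwise product with the kernel and sum: 0.4·0.5.

0.2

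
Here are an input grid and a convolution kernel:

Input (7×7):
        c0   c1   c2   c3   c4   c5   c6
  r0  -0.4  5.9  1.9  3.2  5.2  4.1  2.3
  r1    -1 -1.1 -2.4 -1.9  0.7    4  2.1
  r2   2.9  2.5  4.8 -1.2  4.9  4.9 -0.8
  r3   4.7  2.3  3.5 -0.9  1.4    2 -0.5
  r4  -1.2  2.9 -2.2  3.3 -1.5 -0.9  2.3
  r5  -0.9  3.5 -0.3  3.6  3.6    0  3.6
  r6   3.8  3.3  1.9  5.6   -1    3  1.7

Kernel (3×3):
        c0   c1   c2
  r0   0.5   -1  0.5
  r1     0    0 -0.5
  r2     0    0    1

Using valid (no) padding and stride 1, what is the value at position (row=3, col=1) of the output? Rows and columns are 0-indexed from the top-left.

The receptive field on the input at this output position is [2.3 3.5 -0.9 / 2.9 -2.2 3.3 / 3.5 -0.3 3.6]. Elementwise product with the kernel and sum: 2.3·0.5 + 3.5·-1 + -0.9·0.5 + 3.3·-0.5 + 3.6·1.

-0.85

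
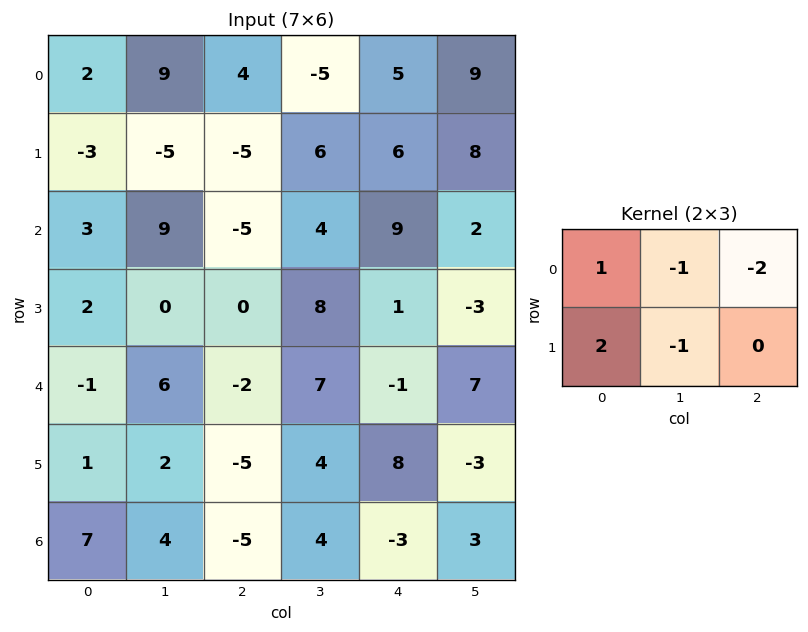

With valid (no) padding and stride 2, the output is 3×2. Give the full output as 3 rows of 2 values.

-16 -17
8 -35
-3 -21

Output[0,0]: The receptive field on the input at this output position is [2 9 4 / -3 -5 -5]. Elementwise product with the kernel and sum: 2·1 + 9·-1 + 4·-2 + -3·2 + -5·-1.
Output[0,1]: The receptive field on the input at this output position is [4 -5 5 / -5 6 6]. Elementwise product with the kernel and sum: 4·1 + -5·-1 + 5·-2 + -5·2 + 6·-1.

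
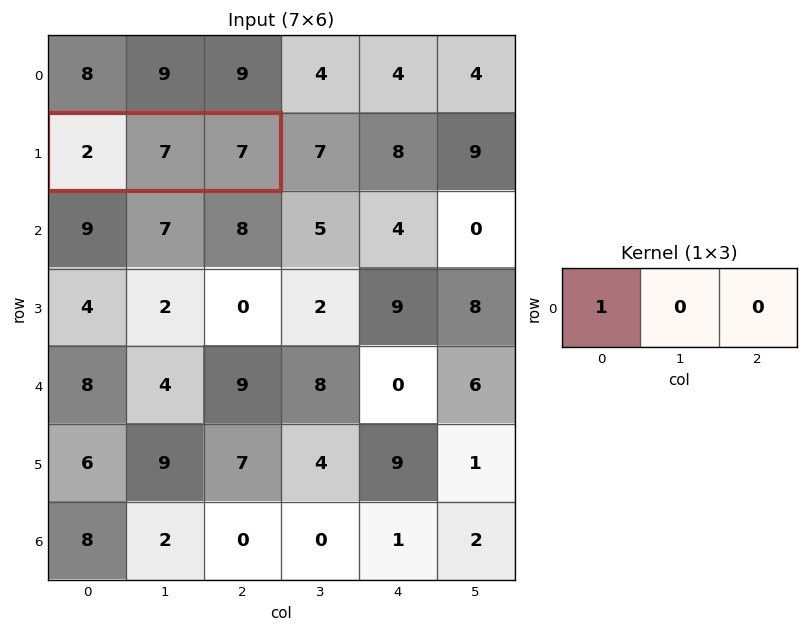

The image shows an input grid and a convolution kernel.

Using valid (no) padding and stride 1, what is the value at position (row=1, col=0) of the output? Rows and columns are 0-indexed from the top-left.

2

The receptive field on the input at this output position is [2 7 7]. Elementwise product with the kernel and sum: 2·1.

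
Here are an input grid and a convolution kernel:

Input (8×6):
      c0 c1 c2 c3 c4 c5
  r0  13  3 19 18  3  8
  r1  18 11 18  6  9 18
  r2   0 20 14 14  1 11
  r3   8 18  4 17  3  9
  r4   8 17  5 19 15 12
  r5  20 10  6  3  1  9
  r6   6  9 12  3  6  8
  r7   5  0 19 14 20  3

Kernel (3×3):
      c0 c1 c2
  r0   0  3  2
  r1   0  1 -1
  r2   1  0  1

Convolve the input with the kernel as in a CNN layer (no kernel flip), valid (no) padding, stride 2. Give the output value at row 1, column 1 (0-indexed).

78

The receptive field on the input at this output position is [14 14 1 / 4 17 3 / 5 19 15]. Elementwise product with the kernel and sum: 14·3 + 1·2 + 17·1 + 3·-1 + 5·1 + 15·1.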